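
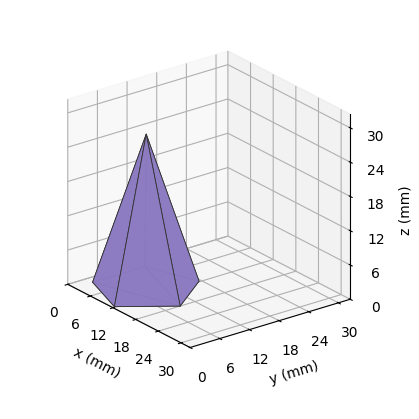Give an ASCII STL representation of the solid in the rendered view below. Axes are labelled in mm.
Reading the render: the shape is a regular 5-sided pyramid, base circumscribed radius ≈ 9 mm, apex at z ≈ 27 mm (dimensions read to the nearest mm from the axis ticks). For the STL, each face is triangulated and given an outward normal.

solid part
  facet normal 0.0000 0.0000 -1.0000
    outer loop
      vertex 1.719 14.290 0.000
      vertex 11.781 17.560 0.000
      vertex 18.000 9.000 0.000
    endloop
  endfacet
  facet normal 0.0000 0.0000 -1.0000
    outer loop
      vertex 1.719 3.710 0.000
      vertex 1.719 14.290 0.000
      vertex 18.000 9.000 0.000
    endloop
  endfacet
  facet normal 0.0000 0.0000 -1.0000
    outer loop
      vertex 11.781 0.440 0.000
      vertex 1.719 3.710 0.000
      vertex 18.000 9.000 0.000
    endloop
  endfacet
  facet normal 0.7811 0.5675 0.2604
    outer loop
      vertex 18.000 9.000 0.000
      vertex 11.781 17.560 0.000
      vertex 9.000 9.000 27.000
    endloop
  endfacet
  facet normal -0.2984 0.9182 0.2604
    outer loop
      vertex 11.781 17.560 0.000
      vertex 1.719 14.290 0.000
      vertex 9.000 9.000 27.000
    endloop
  endfacet
  facet normal -0.9655 0.0000 0.2604
    outer loop
      vertex 1.719 14.290 0.000
      vertex 1.719 3.710 0.000
      vertex 9.000 9.000 27.000
    endloop
  endfacet
  facet normal -0.2984 -0.9182 0.2604
    outer loop
      vertex 1.719 3.710 0.000
      vertex 11.781 0.440 0.000
      vertex 9.000 9.000 27.000
    endloop
  endfacet
  facet normal 0.7811 -0.5675 0.2604
    outer loop
      vertex 11.781 0.440 0.000
      vertex 18.000 9.000 0.000
      vertex 9.000 9.000 27.000
    endloop
  endfacet
endsolid part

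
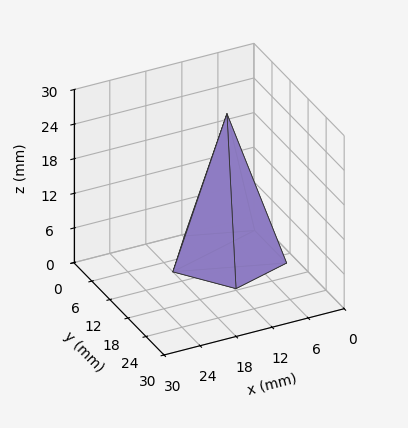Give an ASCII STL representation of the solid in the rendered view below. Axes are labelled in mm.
Reading the render: the shape is a regular 5-sided pyramid, base circumscribed radius ≈ 9 mm, apex at z ≈ 25 mm (dimensions read to the nearest mm from the axis ticks). For the STL, each face is triangulated and given an outward normal.

solid part
  facet normal 0.0000 0.0000 -1.0000
    outer loop
      vertex 1.719 14.290 0.000
      vertex 11.781 17.560 0.000
      vertex 18.000 9.000 0.000
    endloop
  endfacet
  facet normal 0.0000 0.0000 -1.0000
    outer loop
      vertex 1.719 3.710 0.000
      vertex 1.719 14.290 0.000
      vertex 18.000 9.000 0.000
    endloop
  endfacet
  facet normal 0.0000 0.0000 -1.0000
    outer loop
      vertex 11.781 0.440 0.000
      vertex 1.719 3.710 0.000
      vertex 18.000 9.000 0.000
    endloop
  endfacet
  facet normal 0.7768 0.5643 0.2796
    outer loop
      vertex 18.000 9.000 0.000
      vertex 11.781 17.560 0.000
      vertex 9.000 9.000 25.000
    endloop
  endfacet
  facet normal -0.2967 0.9131 0.2796
    outer loop
      vertex 11.781 17.560 0.000
      vertex 1.719 14.290 0.000
      vertex 9.000 9.000 25.000
    endloop
  endfacet
  facet normal -0.9601 0.0000 0.2796
    outer loop
      vertex 1.719 14.290 0.000
      vertex 1.719 3.710 0.000
      vertex 9.000 9.000 25.000
    endloop
  endfacet
  facet normal -0.2967 -0.9131 0.2796
    outer loop
      vertex 1.719 3.710 0.000
      vertex 11.781 0.440 0.000
      vertex 9.000 9.000 25.000
    endloop
  endfacet
  facet normal 0.7768 -0.5643 0.2796
    outer loop
      vertex 11.781 0.440 0.000
      vertex 18.000 9.000 0.000
      vertex 9.000 9.000 25.000
    endloop
  endfacet
endsolid part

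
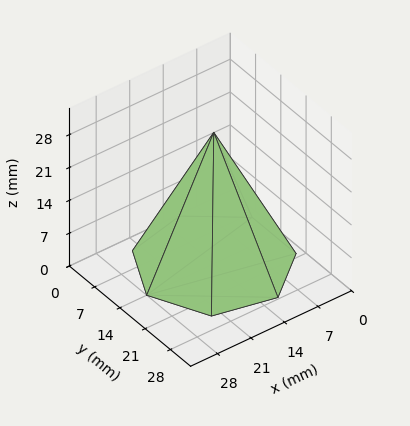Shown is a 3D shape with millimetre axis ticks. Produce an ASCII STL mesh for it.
Reading the render: the shape is a regular 7-sided pyramid, base circumscribed radius ≈ 14 mm, apex at z ≈ 28 mm (dimensions read to the nearest mm from the axis ticks). For the STL, each face is triangulated and given an outward normal.

solid part
  facet normal 0.0000 0.0000 -1.0000
    outer loop
      vertex 10.88 27.65 0.00
      vertex 22.73 24.95 0.00
      vertex 28.00 14.00 0.00
    endloop
  endfacet
  facet normal 0.0000 0.0000 -1.0000
    outer loop
      vertex 1.39 20.07 0.00
      vertex 10.88 27.65 0.00
      vertex 28.00 14.00 0.00
    endloop
  endfacet
  facet normal 0.0000 0.0000 -1.0000
    outer loop
      vertex 1.39 7.93 0.00
      vertex 1.39 20.07 0.00
      vertex 28.00 14.00 0.00
    endloop
  endfacet
  facet normal 0.0000 0.0000 -1.0000
    outer loop
      vertex 10.88 0.35 0.00
      vertex 1.39 7.93 0.00
      vertex 28.00 14.00 0.00
    endloop
  endfacet
  facet normal 0.0000 0.0000 -1.0000
    outer loop
      vertex 22.73 3.05 0.00
      vertex 10.88 0.35 0.00
      vertex 28.00 14.00 0.00
    endloop
  endfacet
  facet normal 0.8215 0.3954 0.4108
    outer loop
      vertex 28.00 14.00 0.00
      vertex 22.73 24.95 0.00
      vertex 14.00 14.00 28.00
    endloop
  endfacet
  facet normal 0.2025 0.8889 0.4108
    outer loop
      vertex 22.73 24.95 0.00
      vertex 10.88 27.65 0.00
      vertex 14.00 14.00 28.00
    endloop
  endfacet
  facet normal -0.5690 0.7124 0.4107
    outer loop
      vertex 10.88 27.65 0.00
      vertex 1.39 20.07 0.00
      vertex 14.00 14.00 28.00
    endloop
  endfacet
  facet normal -0.9118 0.0000 0.4106
    outer loop
      vertex 1.39 20.07 0.00
      vertex 1.39 7.93 0.00
      vertex 14.00 14.00 28.00
    endloop
  endfacet
  facet normal -0.5690 -0.7124 0.4107
    outer loop
      vertex 1.39 7.93 0.00
      vertex 10.88 0.35 0.00
      vertex 14.00 14.00 28.00
    endloop
  endfacet
  facet normal 0.2025 -0.8889 0.4108
    outer loop
      vertex 10.88 0.35 0.00
      vertex 22.73 3.05 0.00
      vertex 14.00 14.00 28.00
    endloop
  endfacet
  facet normal 0.8215 -0.3954 0.4108
    outer loop
      vertex 22.73 3.05 0.00
      vertex 28.00 14.00 0.00
      vertex 14.00 14.00 28.00
    endloop
  endfacet
endsolid part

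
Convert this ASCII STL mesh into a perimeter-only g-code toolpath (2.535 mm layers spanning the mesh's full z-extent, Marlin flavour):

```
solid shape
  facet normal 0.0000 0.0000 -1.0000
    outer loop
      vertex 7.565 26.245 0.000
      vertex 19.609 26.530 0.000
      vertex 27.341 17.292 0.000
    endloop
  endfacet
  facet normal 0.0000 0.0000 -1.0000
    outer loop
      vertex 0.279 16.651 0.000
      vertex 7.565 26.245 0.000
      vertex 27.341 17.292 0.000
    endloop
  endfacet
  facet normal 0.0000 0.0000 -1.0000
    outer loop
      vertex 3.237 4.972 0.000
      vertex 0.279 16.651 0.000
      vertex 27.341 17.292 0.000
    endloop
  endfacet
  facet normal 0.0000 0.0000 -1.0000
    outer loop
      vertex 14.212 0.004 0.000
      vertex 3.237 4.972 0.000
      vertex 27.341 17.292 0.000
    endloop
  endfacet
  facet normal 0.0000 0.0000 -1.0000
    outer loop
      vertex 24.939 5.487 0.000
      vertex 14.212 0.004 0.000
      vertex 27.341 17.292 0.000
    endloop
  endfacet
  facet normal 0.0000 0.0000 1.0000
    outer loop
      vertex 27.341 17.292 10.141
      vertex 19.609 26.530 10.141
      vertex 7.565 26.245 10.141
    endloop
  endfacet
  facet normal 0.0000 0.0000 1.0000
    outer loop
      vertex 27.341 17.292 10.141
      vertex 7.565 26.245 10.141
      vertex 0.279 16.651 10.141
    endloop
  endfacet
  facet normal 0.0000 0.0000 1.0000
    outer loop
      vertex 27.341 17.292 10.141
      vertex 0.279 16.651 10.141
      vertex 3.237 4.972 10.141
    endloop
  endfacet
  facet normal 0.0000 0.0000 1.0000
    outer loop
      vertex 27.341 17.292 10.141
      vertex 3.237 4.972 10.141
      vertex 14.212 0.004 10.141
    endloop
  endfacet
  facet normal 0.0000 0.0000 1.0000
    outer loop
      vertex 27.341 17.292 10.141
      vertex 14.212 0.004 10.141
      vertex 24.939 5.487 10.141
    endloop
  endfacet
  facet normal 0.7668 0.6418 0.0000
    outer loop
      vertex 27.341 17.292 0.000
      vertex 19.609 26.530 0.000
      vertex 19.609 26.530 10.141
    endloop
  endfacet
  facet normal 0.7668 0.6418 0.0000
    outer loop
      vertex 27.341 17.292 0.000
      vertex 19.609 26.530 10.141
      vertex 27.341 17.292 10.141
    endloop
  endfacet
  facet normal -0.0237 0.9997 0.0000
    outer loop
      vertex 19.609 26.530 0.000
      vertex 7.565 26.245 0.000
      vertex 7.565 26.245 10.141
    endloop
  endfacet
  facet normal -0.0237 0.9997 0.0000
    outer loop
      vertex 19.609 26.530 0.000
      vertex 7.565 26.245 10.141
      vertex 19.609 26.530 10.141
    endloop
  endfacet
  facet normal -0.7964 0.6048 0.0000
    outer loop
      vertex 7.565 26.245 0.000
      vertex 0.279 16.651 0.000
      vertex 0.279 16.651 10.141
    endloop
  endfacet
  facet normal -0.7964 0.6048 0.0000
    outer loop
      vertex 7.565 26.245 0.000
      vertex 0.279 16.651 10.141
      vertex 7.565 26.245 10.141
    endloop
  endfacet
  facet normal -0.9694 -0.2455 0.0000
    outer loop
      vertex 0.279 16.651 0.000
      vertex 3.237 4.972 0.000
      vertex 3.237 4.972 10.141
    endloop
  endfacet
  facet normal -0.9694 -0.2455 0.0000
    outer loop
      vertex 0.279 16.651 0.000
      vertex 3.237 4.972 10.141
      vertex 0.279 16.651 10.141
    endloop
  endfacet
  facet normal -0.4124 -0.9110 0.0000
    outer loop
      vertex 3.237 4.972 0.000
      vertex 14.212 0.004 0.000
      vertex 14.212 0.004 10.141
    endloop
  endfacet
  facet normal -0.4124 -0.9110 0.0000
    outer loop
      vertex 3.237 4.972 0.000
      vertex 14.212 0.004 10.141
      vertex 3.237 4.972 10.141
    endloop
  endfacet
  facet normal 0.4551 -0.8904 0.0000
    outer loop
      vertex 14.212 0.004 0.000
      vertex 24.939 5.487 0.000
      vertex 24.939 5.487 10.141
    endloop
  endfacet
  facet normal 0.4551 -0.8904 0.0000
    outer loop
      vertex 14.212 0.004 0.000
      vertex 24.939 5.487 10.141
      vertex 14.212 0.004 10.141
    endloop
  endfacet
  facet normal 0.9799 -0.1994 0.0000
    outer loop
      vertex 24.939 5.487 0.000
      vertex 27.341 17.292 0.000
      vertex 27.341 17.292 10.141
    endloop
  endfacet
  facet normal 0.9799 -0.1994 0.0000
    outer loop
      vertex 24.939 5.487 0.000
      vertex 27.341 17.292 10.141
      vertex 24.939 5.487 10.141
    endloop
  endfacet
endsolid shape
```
; perimeter-only toolpath
G21 ; units = mm
G90 ; absolute positioning
G28 ; home
; layer 1
G0 Z2.535
G0 X27.341 Y17.292
G1 X19.609 Y26.530
G1 X7.565 Y26.245
G1 X0.279 Y16.651
G1 X3.237 Y4.972
G1 X14.212 Y0.004
G1 X24.939 Y5.487
G1 X27.341 Y17.292
; layer 2
G0 Z5.071
G0 X27.341 Y17.292
G1 X19.609 Y26.530
G1 X7.565 Y26.245
G1 X0.279 Y16.651
G1 X3.237 Y4.972
G1 X14.212 Y0.004
G1 X24.939 Y5.487
G1 X27.341 Y17.292
; layer 3
G0 Z7.606
G0 X27.341 Y17.292
G1 X19.609 Y26.530
G1 X7.565 Y26.245
G1 X0.279 Y16.651
G1 X3.237 Y4.972
G1 X14.212 Y0.004
G1 X24.939 Y5.487
G1 X27.341 Y17.292
; layer 4
G0 Z10.141
G0 X27.341 Y17.292
G1 X19.609 Y26.530
G1 X7.565 Y26.245
G1 X0.279 Y16.651
G1 X3.237 Y4.972
G1 X14.212 Y0.004
G1 X24.939 Y5.487
G1 X27.341 Y17.292
M2 ; end

The solid is a regular 7-sided prism (a cylinder approximated with 7 flat sides), circumscribed radius ≈ 13.9 mm, height ≈ 10.1 mm. Slicing at Δz = 2.535 mm — 4 equal slices spanning the solid's height, so layer i sits at z = i·h/4 — gives 4 non-empty perimeters. Each is a 7-segment closed polygon; G0 lifts to the layer z and rapids to the start vertex, then G1 traces the edges.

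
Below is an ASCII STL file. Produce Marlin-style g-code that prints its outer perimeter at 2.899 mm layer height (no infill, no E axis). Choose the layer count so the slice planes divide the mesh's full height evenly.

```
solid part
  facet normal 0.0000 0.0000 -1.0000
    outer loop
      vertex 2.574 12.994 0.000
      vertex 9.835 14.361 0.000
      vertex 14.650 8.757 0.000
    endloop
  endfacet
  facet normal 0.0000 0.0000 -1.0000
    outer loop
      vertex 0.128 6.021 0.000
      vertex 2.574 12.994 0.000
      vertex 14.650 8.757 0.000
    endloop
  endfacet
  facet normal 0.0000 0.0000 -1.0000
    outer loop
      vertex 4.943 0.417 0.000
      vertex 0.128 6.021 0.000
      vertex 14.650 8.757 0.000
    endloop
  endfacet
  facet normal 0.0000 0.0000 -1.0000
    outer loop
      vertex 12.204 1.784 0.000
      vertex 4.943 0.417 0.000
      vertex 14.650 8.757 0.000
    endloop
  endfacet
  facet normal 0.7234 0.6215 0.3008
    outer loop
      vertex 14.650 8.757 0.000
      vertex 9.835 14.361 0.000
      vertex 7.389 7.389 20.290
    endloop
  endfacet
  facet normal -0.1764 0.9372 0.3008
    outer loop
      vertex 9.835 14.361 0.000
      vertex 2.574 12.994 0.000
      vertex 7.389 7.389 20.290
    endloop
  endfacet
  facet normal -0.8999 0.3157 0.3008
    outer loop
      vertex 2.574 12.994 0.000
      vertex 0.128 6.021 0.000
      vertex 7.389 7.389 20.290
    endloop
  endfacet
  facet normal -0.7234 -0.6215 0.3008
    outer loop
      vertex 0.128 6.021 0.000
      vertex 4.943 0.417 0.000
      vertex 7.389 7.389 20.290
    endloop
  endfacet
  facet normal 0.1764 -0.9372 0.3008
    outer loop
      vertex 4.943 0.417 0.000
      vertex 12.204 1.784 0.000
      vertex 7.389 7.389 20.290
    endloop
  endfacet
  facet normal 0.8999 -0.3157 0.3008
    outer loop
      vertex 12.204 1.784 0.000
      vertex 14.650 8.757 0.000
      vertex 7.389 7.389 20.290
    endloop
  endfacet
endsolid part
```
; perimeter-only toolpath
G21 ; units = mm
G90 ; absolute positioning
G28 ; home
; layer 1
G0 Z2.899
G0 X13.613 Y8.562
G1 X9.486 Y13.365
G1 X3.262 Y12.193
G1 X1.165 Y6.216
G1 X5.292 Y1.413
G1 X11.516 Y2.585
G1 X13.613 Y8.562
; layer 2
G0 Z5.797
G0 X12.575 Y8.366
G1 X9.136 Y12.369
G1 X3.950 Y11.393
G1 X2.203 Y6.412
G1 X5.642 Y2.409
G1 X10.828 Y3.385
G1 X12.575 Y8.366
; layer 3
G0 Z8.696
G0 X11.538 Y8.171
G1 X8.787 Y11.373
G1 X4.638 Y10.592
G1 X3.240 Y6.607
G1 X5.991 Y3.405
G1 X10.140 Y4.186
G1 X11.538 Y8.171
; layer 4
G0 Z11.594
G0 X10.501 Y7.975
G1 X8.437 Y10.377
G1 X5.325 Y9.791
G1 X4.277 Y6.803
G1 X6.341 Y4.401
G1 X9.453 Y4.987
G1 X10.501 Y7.975
; layer 5
G0 Z14.493
G0 X9.464 Y7.780
G1 X8.088 Y9.381
G1 X6.013 Y8.990
G1 X5.314 Y6.998
G1 X6.690 Y5.397
G1 X8.765 Y5.788
G1 X9.464 Y7.780
; layer 6
G0 Z17.391
G0 X8.426 Y7.584
G1 X7.738 Y8.385
G1 X6.701 Y8.190
G1 X6.352 Y7.194
G1 X7.040 Y6.393
G1 X8.077 Y6.588
G1 X8.426 Y7.584
M2 ; end

The solid is a regular 6-sided pyramid, base circumscribed radius ≈ 7.39 mm, apex at z ≈ 20.3 mm. Slicing at Δz = 2.899 mm — 7 equal slices spanning the solid's height, so layer i sits at z = i·h/7 — gives 6 non-empty perimeters. Each is a 6-segment closed polygon; G0 lifts to the layer z and rapids to the start vertex, then G1 traces the edges. The cross-section shrinks linearly with z (the slice at the apex is degenerate and omitted).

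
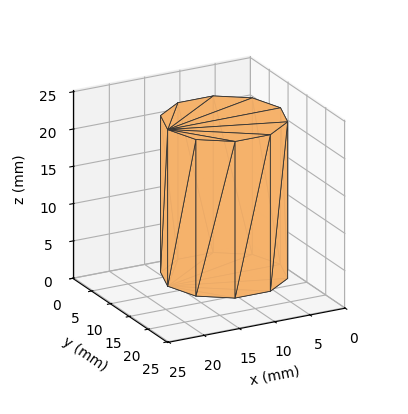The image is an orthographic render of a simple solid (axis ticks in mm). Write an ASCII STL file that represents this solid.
Reading the render: the shape is a regular 10-sided prism (a cylinder approximated with 10 flat sides), circumscribed radius ≈ 8 mm, height ≈ 21 mm (dimensions read to the nearest mm from the axis ticks). For the STL, each face is triangulated and given an outward normal.

solid part
  facet normal 0.0000 0.0000 -1.0000
    outer loop
      vertex 10.5 15.6 0.0
      vertex 14.5 12.7 0.0
      vertex 16.0 8.0 0.0
    endloop
  endfacet
  facet normal 0.0000 0.0000 -1.0000
    outer loop
      vertex 5.5 15.6 0.0
      vertex 10.5 15.6 0.0
      vertex 16.0 8.0 0.0
    endloop
  endfacet
  facet normal 0.0000 0.0000 -1.0000
    outer loop
      vertex 1.5 12.7 0.0
      vertex 5.5 15.6 0.0
      vertex 16.0 8.0 0.0
    endloop
  endfacet
  facet normal 0.0000 0.0000 -1.0000
    outer loop
      vertex 0.0 8.0 0.0
      vertex 1.5 12.7 0.0
      vertex 16.0 8.0 0.0
    endloop
  endfacet
  facet normal 0.0000 0.0000 -1.0000
    outer loop
      vertex 1.5 3.3 0.0
      vertex 0.0 8.0 0.0
      vertex 16.0 8.0 0.0
    endloop
  endfacet
  facet normal 0.0000 0.0000 -1.0000
    outer loop
      vertex 5.5 0.4 0.0
      vertex 1.5 3.3 0.0
      vertex 16.0 8.0 0.0
    endloop
  endfacet
  facet normal 0.0000 0.0000 -1.0000
    outer loop
      vertex 10.5 0.4 0.0
      vertex 5.5 0.4 0.0
      vertex 16.0 8.0 0.0
    endloop
  endfacet
  facet normal 0.0000 0.0000 -1.0000
    outer loop
      vertex 14.5 3.3 0.0
      vertex 10.5 0.4 0.0
      vertex 16.0 8.0 0.0
    endloop
  endfacet
  facet normal 0.0000 0.0000 1.0000
    outer loop
      vertex 16.0 8.0 21.0
      vertex 14.5 12.7 21.0
      vertex 10.5 15.6 21.0
    endloop
  endfacet
  facet normal 0.0000 0.0000 1.0000
    outer loop
      vertex 16.0 8.0 21.0
      vertex 10.5 15.6 21.0
      vertex 5.5 15.6 21.0
    endloop
  endfacet
  facet normal 0.0000 0.0000 1.0000
    outer loop
      vertex 16.0 8.0 21.0
      vertex 5.5 15.6 21.0
      vertex 1.5 12.7 21.0
    endloop
  endfacet
  facet normal 0.0000 0.0000 1.0000
    outer loop
      vertex 16.0 8.0 21.0
      vertex 1.5 12.7 21.0
      vertex 0.0 8.0 21.0
    endloop
  endfacet
  facet normal 0.0000 0.0000 1.0000
    outer loop
      vertex 16.0 8.0 21.0
      vertex 0.0 8.0 21.0
      vertex 1.5 3.3 21.0
    endloop
  endfacet
  facet normal 0.0000 0.0000 1.0000
    outer loop
      vertex 16.0 8.0 21.0
      vertex 1.5 3.3 21.0
      vertex 5.5 0.4 21.0
    endloop
  endfacet
  facet normal 0.0000 0.0000 1.0000
    outer loop
      vertex 16.0 8.0 21.0
      vertex 5.5 0.4 21.0
      vertex 10.5 0.4 21.0
    endloop
  endfacet
  facet normal 0.0000 0.0000 1.0000
    outer loop
      vertex 16.0 8.0 21.0
      vertex 10.5 0.4 21.0
      vertex 14.5 3.3 21.0
    endloop
  endfacet
  facet normal 0.9527 0.3040 0.0000
    outer loop
      vertex 16.0 8.0 0.0
      vertex 14.5 12.7 0.0
      vertex 14.5 12.7 21.0
    endloop
  endfacet
  facet normal 0.9527 0.3040 0.0000
    outer loop
      vertex 16.0 8.0 0.0
      vertex 14.5 12.7 21.0
      vertex 16.0 8.0 21.0
    endloop
  endfacet
  facet normal 0.5870 0.8096 0.0000
    outer loop
      vertex 14.5 12.7 0.0
      vertex 10.5 15.6 0.0
      vertex 10.5 15.6 21.0
    endloop
  endfacet
  facet normal 0.5870 0.8096 0.0000
    outer loop
      vertex 14.5 12.7 0.0
      vertex 10.5 15.6 21.0
      vertex 14.5 12.7 21.0
    endloop
  endfacet
  facet normal 0.0000 1.0000 0.0000
    outer loop
      vertex 10.5 15.6 0.0
      vertex 5.5 15.6 0.0
      vertex 5.5 15.6 21.0
    endloop
  endfacet
  facet normal 0.0000 1.0000 0.0000
    outer loop
      vertex 10.5 15.6 0.0
      vertex 5.5 15.6 21.0
      vertex 10.5 15.6 21.0
    endloop
  endfacet
  facet normal -0.5870 0.8096 0.0000
    outer loop
      vertex 5.5 15.6 0.0
      vertex 1.5 12.7 0.0
      vertex 1.5 12.7 21.0
    endloop
  endfacet
  facet normal -0.5870 0.8096 0.0000
    outer loop
      vertex 5.5 15.6 0.0
      vertex 1.5 12.7 21.0
      vertex 5.5 15.6 21.0
    endloop
  endfacet
  facet normal -0.9527 0.3040 0.0000
    outer loop
      vertex 1.5 12.7 0.0
      vertex 0.0 8.0 0.0
      vertex 0.0 8.0 21.0
    endloop
  endfacet
  facet normal -0.9527 0.3040 0.0000
    outer loop
      vertex 1.5 12.7 0.0
      vertex 0.0 8.0 21.0
      vertex 1.5 12.7 21.0
    endloop
  endfacet
  facet normal -0.9527 -0.3040 0.0000
    outer loop
      vertex 0.0 8.0 0.0
      vertex 1.5 3.3 0.0
      vertex 1.5 3.3 21.0
    endloop
  endfacet
  facet normal -0.9527 -0.3040 0.0000
    outer loop
      vertex 0.0 8.0 0.0
      vertex 1.5 3.3 21.0
      vertex 0.0 8.0 21.0
    endloop
  endfacet
  facet normal -0.5870 -0.8096 0.0000
    outer loop
      vertex 1.5 3.3 0.0
      vertex 5.5 0.4 0.0
      vertex 5.5 0.4 21.0
    endloop
  endfacet
  facet normal -0.5870 -0.8096 0.0000
    outer loop
      vertex 1.5 3.3 0.0
      vertex 5.5 0.4 21.0
      vertex 1.5 3.3 21.0
    endloop
  endfacet
  facet normal 0.0000 -1.0000 0.0000
    outer loop
      vertex 5.5 0.4 0.0
      vertex 10.5 0.4 0.0
      vertex 10.5 0.4 21.0
    endloop
  endfacet
  facet normal 0.0000 -1.0000 0.0000
    outer loop
      vertex 5.5 0.4 0.0
      vertex 10.5 0.4 21.0
      vertex 5.5 0.4 21.0
    endloop
  endfacet
  facet normal 0.5870 -0.8096 0.0000
    outer loop
      vertex 10.5 0.4 0.0
      vertex 14.5 3.3 0.0
      vertex 14.5 3.3 21.0
    endloop
  endfacet
  facet normal 0.5870 -0.8096 0.0000
    outer loop
      vertex 10.5 0.4 0.0
      vertex 14.5 3.3 21.0
      vertex 10.5 0.4 21.0
    endloop
  endfacet
  facet normal 0.9527 -0.3040 0.0000
    outer loop
      vertex 14.5 3.3 0.0
      vertex 16.0 8.0 0.0
      vertex 16.0 8.0 21.0
    endloop
  endfacet
  facet normal 0.9527 -0.3040 0.0000
    outer loop
      vertex 14.5 3.3 0.0
      vertex 16.0 8.0 21.0
      vertex 14.5 3.3 21.0
    endloop
  endfacet
endsolid part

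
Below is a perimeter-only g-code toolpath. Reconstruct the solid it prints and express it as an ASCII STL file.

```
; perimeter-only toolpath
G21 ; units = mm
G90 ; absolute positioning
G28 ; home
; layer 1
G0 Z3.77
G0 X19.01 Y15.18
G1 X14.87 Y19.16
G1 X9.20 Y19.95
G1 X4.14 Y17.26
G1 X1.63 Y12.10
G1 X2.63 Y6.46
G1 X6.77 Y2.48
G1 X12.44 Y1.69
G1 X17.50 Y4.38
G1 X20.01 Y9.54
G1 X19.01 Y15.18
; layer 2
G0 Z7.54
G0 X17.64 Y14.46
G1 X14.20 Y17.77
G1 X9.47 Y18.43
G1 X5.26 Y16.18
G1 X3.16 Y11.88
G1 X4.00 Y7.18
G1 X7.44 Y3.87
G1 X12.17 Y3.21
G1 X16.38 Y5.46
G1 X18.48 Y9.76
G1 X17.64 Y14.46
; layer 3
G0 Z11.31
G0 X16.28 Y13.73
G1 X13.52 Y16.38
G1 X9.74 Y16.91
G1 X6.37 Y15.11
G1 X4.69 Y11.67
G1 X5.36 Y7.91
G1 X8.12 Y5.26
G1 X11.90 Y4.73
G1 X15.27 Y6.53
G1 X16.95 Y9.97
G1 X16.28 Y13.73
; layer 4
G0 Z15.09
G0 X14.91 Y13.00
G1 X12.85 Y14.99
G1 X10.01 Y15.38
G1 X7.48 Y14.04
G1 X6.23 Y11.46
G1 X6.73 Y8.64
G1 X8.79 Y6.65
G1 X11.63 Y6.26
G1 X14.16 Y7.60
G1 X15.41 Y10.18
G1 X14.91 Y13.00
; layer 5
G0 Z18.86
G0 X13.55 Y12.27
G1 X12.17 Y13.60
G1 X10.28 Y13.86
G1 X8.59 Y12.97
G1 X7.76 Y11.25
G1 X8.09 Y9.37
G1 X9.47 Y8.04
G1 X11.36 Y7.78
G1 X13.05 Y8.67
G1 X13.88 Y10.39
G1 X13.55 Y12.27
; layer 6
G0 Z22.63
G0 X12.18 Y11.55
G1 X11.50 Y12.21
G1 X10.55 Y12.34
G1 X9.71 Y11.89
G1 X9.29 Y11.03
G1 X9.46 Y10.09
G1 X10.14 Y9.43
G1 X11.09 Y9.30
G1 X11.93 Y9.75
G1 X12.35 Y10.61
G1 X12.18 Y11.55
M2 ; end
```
solid part
  facet normal 0.0000 0.0000 -1.0000
    outer loop
      vertex 8.93 21.47 0.00
      vertex 15.55 20.55 0.00
      vertex 20.37 15.91 0.00
    endloop
  endfacet
  facet normal 0.0000 0.0000 -1.0000
    outer loop
      vertex 3.03 18.33 0.00
      vertex 8.93 21.47 0.00
      vertex 20.37 15.91 0.00
    endloop
  endfacet
  facet normal 0.0000 0.0000 -1.0000
    outer loop
      vertex 0.10 12.31 0.00
      vertex 3.03 18.33 0.00
      vertex 20.37 15.91 0.00
    endloop
  endfacet
  facet normal 0.0000 0.0000 -1.0000
    outer loop
      vertex 1.27 5.73 0.00
      vertex 0.10 12.31 0.00
      vertex 20.37 15.91 0.00
    endloop
  endfacet
  facet normal 0.0000 0.0000 -1.0000
    outer loop
      vertex 6.09 1.09 0.00
      vertex 1.27 5.73 0.00
      vertex 20.37 15.91 0.00
    endloop
  endfacet
  facet normal 0.0000 0.0000 -1.0000
    outer loop
      vertex 12.71 0.17 0.00
      vertex 6.09 1.09 0.00
      vertex 20.37 15.91 0.00
    endloop
  endfacet
  facet normal 0.0000 0.0000 -1.0000
    outer loop
      vertex 18.61 3.31 0.00
      vertex 12.71 0.17 0.00
      vertex 20.37 15.91 0.00
    endloop
  endfacet
  facet normal 0.0000 0.0000 -1.0000
    outer loop
      vertex 21.54 9.33 0.00
      vertex 18.61 3.31 0.00
      vertex 20.37 15.91 0.00
    endloop
  endfacet
  facet normal 0.6462 0.6712 0.3632
    outer loop
      vertex 20.37 15.91 0.00
      vertex 15.55 20.55 0.00
      vertex 10.82 10.82 26.40
    endloop
  endfacet
  facet normal 0.1283 0.9229 0.3631
    outer loop
      vertex 15.55 20.55 0.00
      vertex 8.93 21.47 0.00
      vertex 10.82 10.82 26.40
    endloop
  endfacet
  facet normal -0.4377 0.8225 0.3631
    outer loop
      vertex 8.93 21.47 0.00
      vertex 3.03 18.33 0.00
      vertex 10.82 10.82 26.40
    endloop
  endfacet
  facet normal -0.8378 0.4077 0.3632
    outer loop
      vertex 3.03 18.33 0.00
      vertex 0.10 12.31 0.00
      vertex 10.82 10.82 26.40
    endloop
  endfacet
  facet normal -0.9173 -0.1631 0.3633
    outer loop
      vertex 0.10 12.31 0.00
      vertex 1.27 5.73 0.00
      vertex 10.82 10.82 26.40
    endloop
  endfacet
  facet normal -0.6462 -0.6712 0.3632
    outer loop
      vertex 1.27 5.73 0.00
      vertex 6.09 1.09 0.00
      vertex 10.82 10.82 26.40
    endloop
  endfacet
  facet normal -0.1283 -0.9229 0.3631
    outer loop
      vertex 6.09 1.09 0.00
      vertex 12.71 0.17 0.00
      vertex 10.82 10.82 26.40
    endloop
  endfacet
  facet normal 0.4377 -0.8225 0.3631
    outer loop
      vertex 12.71 0.17 0.00
      vertex 18.61 3.31 0.00
      vertex 10.82 10.82 26.40
    endloop
  endfacet
  facet normal 0.8378 -0.4077 0.3632
    outer loop
      vertex 18.61 3.31 0.00
      vertex 21.54 9.33 0.00
      vertex 10.82 10.82 26.40
    endloop
  endfacet
  facet normal 0.9173 0.1631 0.3633
    outer loop
      vertex 21.54 9.33 0.00
      vertex 20.37 15.91 0.00
      vertex 10.82 10.82 26.40
    endloop
  endfacet
endsolid part

The G0 Z moves step by Δz≈3.77 mm. The G1 loops shrink linearly with z, so the solid tapers from its base footprint up to z≈26.4. Closing with a flat bottom cap and the tapered top and triangulating gives 18 facets — a regular 10-sided pyramid, base circumscribed radius ≈ 10.8 mm, apex at z ≈ 26.4 mm.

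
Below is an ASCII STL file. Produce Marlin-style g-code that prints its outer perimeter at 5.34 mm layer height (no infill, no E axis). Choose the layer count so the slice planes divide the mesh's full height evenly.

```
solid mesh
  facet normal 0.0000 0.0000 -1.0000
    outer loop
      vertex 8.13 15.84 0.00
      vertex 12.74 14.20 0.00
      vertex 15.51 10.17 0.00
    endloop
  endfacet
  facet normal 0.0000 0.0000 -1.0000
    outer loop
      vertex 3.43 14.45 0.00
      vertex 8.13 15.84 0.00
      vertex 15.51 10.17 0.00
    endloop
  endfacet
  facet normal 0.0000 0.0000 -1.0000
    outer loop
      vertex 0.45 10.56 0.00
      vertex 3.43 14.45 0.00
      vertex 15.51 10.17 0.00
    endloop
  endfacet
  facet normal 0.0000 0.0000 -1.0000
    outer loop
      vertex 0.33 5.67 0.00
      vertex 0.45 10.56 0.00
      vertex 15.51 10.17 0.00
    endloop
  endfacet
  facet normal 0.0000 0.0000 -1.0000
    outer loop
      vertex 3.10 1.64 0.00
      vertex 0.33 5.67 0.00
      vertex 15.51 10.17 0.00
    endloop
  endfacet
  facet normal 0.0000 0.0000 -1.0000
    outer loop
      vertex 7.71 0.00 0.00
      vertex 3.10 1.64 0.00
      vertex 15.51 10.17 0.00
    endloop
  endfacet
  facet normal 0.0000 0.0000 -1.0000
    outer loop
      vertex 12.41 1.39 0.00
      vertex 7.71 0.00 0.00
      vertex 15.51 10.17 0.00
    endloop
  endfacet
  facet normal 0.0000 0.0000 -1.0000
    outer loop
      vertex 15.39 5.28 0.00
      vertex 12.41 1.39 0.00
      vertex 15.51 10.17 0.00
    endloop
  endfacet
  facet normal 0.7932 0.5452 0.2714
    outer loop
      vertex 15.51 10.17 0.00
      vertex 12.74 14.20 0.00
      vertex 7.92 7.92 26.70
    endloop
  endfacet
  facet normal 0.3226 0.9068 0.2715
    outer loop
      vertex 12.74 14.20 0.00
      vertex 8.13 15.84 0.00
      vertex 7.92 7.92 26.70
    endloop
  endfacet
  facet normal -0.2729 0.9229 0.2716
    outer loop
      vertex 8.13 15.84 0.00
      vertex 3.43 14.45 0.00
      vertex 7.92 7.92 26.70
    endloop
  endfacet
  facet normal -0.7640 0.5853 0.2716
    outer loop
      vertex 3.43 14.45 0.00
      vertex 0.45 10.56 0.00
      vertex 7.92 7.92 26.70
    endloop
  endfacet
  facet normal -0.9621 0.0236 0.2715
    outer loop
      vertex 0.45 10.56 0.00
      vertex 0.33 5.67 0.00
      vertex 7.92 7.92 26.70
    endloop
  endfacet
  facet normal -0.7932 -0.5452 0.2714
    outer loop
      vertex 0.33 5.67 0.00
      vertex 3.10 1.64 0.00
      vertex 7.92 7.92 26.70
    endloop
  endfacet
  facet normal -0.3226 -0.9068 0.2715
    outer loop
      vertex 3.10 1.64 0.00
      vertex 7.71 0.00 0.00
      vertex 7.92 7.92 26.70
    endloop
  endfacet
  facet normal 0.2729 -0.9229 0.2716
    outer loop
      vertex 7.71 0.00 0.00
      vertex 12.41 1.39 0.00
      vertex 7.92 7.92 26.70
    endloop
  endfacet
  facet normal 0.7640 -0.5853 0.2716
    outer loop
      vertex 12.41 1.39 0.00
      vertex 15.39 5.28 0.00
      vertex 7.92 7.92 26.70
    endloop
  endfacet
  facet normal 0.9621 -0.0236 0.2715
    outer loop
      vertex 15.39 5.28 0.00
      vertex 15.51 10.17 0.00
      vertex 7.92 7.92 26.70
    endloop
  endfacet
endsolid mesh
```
; perimeter-only toolpath
G21 ; units = mm
G90 ; absolute positioning
G28 ; home
; layer 1
G0 Z5.34
G0 X13.99 Y9.72
G1 X11.78 Y12.94
G1 X8.09 Y14.26
G1 X4.33 Y13.14
G1 X1.94 Y10.03
G1 X1.85 Y6.12
G1 X4.06 Y2.90
G1 X7.75 Y1.58
G1 X11.51 Y2.70
G1 X13.90 Y5.81
G1 X13.99 Y9.72
; layer 2
G0 Z10.68
G0 X12.47 Y9.27
G1 X10.81 Y11.69
G1 X8.05 Y12.67
G1 X5.23 Y11.84
G1 X3.44 Y9.50
G1 X3.37 Y6.57
G1 X5.03 Y4.15
G1 X7.79 Y3.17
G1 X10.61 Y4.00
G1 X12.40 Y6.34
G1 X12.47 Y9.27
; layer 3
G0 Z16.02
G0 X10.96 Y8.82
G1 X9.85 Y10.43
G1 X8.00 Y11.09
G1 X6.12 Y10.53
G1 X4.93 Y8.98
G1 X4.88 Y7.02
G1 X5.99 Y5.41
G1 X7.84 Y4.75
G1 X9.72 Y5.31
G1 X10.91 Y6.86
G1 X10.96 Y8.82
; layer 4
G0 Z21.36
G0 X9.44 Y8.37
G1 X8.88 Y9.18
G1 X7.96 Y9.50
G1 X7.02 Y9.23
G1 X6.43 Y8.45
G1 X6.40 Y7.47
G1 X6.96 Y6.66
G1 X7.88 Y6.34
G1 X8.82 Y6.61
G1 X9.41 Y7.39
G1 X9.44 Y8.37
M2 ; end

The solid is a regular 10-sided pyramid, base circumscribed radius ≈ 7.92 mm, apex at z ≈ 26.7 mm. Slicing at Δz = 5.34 mm — 5 equal slices spanning the solid's height, so layer i sits at z = i·h/5 — gives 4 non-empty perimeters. Each is a 10-segment closed polygon; G0 lifts to the layer z and rapids to the start vertex, then G1 traces the edges. The cross-section shrinks linearly with z (the slice at the apex is degenerate and omitted).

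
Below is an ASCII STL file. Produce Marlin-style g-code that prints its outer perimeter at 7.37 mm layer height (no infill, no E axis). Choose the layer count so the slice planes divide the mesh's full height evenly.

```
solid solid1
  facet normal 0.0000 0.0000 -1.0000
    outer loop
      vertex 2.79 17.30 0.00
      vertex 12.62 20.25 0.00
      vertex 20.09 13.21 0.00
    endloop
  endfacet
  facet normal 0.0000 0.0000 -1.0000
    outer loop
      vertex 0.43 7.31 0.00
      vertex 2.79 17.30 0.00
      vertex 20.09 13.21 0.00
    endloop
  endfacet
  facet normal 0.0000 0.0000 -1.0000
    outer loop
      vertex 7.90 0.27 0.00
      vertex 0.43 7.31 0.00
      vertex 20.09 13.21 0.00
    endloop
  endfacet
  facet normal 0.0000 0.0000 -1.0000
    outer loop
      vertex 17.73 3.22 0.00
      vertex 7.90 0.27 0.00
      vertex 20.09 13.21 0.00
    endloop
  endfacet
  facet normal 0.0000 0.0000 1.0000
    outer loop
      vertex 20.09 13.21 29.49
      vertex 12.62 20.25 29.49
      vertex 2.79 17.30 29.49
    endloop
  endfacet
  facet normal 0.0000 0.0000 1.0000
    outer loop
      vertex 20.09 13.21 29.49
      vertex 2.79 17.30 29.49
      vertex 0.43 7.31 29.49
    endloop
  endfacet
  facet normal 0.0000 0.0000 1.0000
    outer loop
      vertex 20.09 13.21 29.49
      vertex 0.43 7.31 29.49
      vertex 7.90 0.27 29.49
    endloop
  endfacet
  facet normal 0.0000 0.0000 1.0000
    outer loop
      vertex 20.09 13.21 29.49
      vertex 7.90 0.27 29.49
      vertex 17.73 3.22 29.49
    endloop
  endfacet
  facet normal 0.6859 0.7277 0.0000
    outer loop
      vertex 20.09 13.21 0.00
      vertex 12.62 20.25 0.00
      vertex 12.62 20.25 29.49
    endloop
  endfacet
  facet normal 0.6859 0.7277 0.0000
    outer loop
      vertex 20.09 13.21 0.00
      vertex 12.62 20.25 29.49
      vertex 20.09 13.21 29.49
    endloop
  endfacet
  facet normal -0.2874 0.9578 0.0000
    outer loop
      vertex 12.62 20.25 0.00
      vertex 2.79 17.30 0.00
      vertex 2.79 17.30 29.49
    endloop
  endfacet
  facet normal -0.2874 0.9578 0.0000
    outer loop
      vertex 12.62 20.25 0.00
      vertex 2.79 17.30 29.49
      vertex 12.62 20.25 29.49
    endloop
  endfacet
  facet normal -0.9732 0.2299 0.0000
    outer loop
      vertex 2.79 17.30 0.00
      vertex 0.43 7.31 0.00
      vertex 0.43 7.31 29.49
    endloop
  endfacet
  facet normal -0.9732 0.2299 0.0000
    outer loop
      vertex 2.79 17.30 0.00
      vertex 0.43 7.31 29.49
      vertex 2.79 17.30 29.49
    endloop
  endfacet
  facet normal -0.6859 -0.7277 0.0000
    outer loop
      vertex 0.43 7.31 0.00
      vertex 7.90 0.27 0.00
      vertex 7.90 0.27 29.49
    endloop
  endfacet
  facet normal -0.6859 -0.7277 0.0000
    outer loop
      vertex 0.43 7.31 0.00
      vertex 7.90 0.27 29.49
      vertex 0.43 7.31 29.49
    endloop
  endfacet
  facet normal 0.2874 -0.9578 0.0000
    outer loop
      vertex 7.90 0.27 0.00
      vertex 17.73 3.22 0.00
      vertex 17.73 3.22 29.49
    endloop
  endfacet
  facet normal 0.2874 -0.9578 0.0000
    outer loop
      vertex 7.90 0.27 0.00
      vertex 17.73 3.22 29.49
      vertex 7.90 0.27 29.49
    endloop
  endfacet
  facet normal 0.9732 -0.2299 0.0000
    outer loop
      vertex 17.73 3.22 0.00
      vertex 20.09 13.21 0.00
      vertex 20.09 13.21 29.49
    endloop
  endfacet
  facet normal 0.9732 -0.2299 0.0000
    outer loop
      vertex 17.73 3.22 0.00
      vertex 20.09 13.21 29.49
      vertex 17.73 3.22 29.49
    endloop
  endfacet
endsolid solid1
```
; perimeter-only toolpath
G21 ; units = mm
G90 ; absolute positioning
G28 ; home
; layer 1
G0 Z7.37
G0 X20.09 Y13.21
G1 X12.62 Y20.25
G1 X2.79 Y17.30
G1 X0.43 Y7.31
G1 X7.90 Y0.27
G1 X17.73 Y3.22
G1 X20.09 Y13.21
; layer 2
G0 Z14.74
G0 X20.09 Y13.21
G1 X12.62 Y20.25
G1 X2.79 Y17.30
G1 X0.43 Y7.31
G1 X7.90 Y0.27
G1 X17.73 Y3.22
G1 X20.09 Y13.21
; layer 3
G0 Z22.12
G0 X20.09 Y13.21
G1 X12.62 Y20.25
G1 X2.79 Y17.30
G1 X0.43 Y7.31
G1 X7.90 Y0.27
G1 X17.73 Y3.22
G1 X20.09 Y13.21
; layer 4
G0 Z29.49
G0 X20.09 Y13.21
G1 X12.62 Y20.25
G1 X2.79 Y17.30
G1 X0.43 Y7.31
G1 X7.90 Y0.27
G1 X17.73 Y3.22
G1 X20.09 Y13.21
M2 ; end

The solid is a regular 6-sided prism (a cylinder approximated with 6 flat sides), circumscribed radius ≈ 10.3 mm, height ≈ 29.5 mm. Slicing at Δz = 7.37 mm — 4 equal slices spanning the solid's height, so layer i sits at z = i·h/4 — gives 4 non-empty perimeters. Each is a 6-segment closed polygon; G0 lifts to the layer z and rapids to the start vertex, then G1 traces the edges.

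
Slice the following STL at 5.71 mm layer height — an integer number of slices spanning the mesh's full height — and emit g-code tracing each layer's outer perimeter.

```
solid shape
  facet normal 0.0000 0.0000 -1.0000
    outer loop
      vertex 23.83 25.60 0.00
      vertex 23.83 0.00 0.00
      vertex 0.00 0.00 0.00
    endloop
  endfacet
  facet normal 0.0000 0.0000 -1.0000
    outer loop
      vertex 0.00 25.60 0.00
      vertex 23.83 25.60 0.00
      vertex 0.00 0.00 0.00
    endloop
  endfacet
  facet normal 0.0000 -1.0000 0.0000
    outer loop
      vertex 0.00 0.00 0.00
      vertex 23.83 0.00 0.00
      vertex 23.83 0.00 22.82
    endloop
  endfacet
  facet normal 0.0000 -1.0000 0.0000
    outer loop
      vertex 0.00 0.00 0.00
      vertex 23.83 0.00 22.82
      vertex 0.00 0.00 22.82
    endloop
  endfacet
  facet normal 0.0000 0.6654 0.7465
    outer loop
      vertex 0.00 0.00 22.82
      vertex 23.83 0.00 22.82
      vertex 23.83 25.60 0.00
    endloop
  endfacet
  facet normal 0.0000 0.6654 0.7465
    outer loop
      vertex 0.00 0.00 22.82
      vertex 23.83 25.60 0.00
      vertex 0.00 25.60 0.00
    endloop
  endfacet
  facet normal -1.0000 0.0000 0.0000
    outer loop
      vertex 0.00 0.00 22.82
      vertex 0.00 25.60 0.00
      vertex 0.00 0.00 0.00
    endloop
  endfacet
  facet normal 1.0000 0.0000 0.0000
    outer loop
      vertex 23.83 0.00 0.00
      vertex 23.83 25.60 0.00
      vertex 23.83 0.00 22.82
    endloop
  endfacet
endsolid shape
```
; perimeter-only toolpath
G21 ; units = mm
G90 ; absolute positioning
G28 ; home
; layer 1
G0 Z5.71
G0 X0.00 Y0.00
G1 X23.83 Y0.00
G1 X23.83 Y19.20
G1 X0.00 Y19.20
G1 X0.00 Y0.00
; layer 2
G0 Z11.41
G0 X0.00 Y0.00
G1 X23.83 Y0.00
G1 X23.83 Y12.80
G1 X0.00 Y12.80
G1 X0.00 Y0.00
; layer 3
G0 Z17.12
G0 X0.00 Y0.00
G1 X23.83 Y0.00
G1 X23.83 Y6.40
G1 X0.00 Y6.40
G1 X0.00 Y0.00
M2 ; end

The solid is a wedge (ramp): 23.8 × 25.6 mm base, rising to 22.8 mm along the y=0 edge and sloping linearly to z=0 at y=25.6. Slicing at Δz = 5.71 mm — 4 equal slices spanning the solid's height, so layer i sits at z = i·h/4 — gives 3 non-empty perimeters. Each is a 4-segment closed polygon; G0 lifts to the layer z and rapids to the start vertex, then G1 traces the edges. The cross-section shrinks linearly with z (the slice at the apex is degenerate and omitted).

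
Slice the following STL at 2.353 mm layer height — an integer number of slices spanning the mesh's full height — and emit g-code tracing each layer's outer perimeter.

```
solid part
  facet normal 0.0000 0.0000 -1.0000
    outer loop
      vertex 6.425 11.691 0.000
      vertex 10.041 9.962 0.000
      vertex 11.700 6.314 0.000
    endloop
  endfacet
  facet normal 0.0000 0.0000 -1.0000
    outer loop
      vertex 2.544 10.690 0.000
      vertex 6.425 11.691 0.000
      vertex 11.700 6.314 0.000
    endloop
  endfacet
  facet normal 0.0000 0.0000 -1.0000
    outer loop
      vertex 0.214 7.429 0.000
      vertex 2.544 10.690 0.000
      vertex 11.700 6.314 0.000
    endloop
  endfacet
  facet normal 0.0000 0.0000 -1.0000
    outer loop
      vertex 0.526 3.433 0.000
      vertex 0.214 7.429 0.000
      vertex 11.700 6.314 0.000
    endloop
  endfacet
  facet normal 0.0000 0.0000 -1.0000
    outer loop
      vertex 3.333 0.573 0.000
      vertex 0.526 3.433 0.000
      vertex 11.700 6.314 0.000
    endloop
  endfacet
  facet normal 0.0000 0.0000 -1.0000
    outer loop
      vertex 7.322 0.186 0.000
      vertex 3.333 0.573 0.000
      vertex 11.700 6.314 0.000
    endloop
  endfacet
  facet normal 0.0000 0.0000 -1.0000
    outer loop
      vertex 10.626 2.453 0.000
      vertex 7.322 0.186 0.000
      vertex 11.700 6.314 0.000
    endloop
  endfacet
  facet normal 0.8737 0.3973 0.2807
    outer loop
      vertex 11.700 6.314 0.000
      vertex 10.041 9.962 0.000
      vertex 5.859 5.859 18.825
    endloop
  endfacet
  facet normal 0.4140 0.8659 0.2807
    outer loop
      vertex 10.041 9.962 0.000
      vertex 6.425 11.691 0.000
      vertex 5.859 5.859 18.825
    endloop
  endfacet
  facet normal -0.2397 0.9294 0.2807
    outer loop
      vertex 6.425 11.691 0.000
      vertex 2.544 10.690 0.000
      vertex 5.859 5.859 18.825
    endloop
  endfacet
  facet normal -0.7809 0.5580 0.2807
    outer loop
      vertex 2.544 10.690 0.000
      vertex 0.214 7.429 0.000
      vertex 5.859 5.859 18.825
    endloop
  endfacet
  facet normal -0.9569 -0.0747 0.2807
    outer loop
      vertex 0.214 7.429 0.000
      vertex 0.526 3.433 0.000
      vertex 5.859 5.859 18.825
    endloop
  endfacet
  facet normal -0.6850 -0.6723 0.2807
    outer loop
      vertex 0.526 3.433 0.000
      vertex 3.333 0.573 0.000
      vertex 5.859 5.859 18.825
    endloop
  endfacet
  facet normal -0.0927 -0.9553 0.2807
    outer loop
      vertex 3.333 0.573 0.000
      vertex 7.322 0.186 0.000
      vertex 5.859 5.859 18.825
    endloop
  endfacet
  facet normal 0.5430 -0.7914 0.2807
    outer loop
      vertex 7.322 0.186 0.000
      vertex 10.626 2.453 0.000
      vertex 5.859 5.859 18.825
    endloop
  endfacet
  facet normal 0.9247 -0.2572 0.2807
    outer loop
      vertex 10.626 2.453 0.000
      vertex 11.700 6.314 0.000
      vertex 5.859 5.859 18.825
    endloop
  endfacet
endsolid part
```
; perimeter-only toolpath
G21 ; units = mm
G90 ; absolute positioning
G28 ; home
; layer 1
G0 Z2.353
G0 X10.970 Y6.257
G1 X9.518 Y9.449
G1 X6.354 Y10.962
G1 X2.958 Y10.086
G1 X0.920 Y7.233
G1 X1.193 Y3.736
G1 X3.649 Y1.234
G1 X7.139 Y0.895
G1 X10.030 Y2.879
G1 X10.970 Y6.257
; layer 2
G0 Z4.706
G0 X10.240 Y6.200
G1 X8.995 Y8.936
G1 X6.284 Y10.233
G1 X3.373 Y9.482
G1 X1.625 Y7.037
G1 X1.859 Y4.040
G1 X3.965 Y1.894
G1 X6.956 Y1.604
G1 X9.434 Y3.304
G1 X10.240 Y6.200
; layer 3
G0 Z7.059
G0 X9.510 Y6.143
G1 X8.473 Y8.423
G1 X6.213 Y9.504
G1 X3.787 Y8.878
G1 X2.331 Y6.840
G1 X2.526 Y4.343
G1 X4.280 Y2.555
G1 X6.773 Y2.313
G1 X8.838 Y3.730
G1 X9.510 Y6.143
; layer 4
G0 Z9.412
G0 X8.779 Y6.087
G1 X7.950 Y7.910
G1 X6.142 Y8.775
G1 X4.202 Y8.274
G1 X3.037 Y6.644
G1 X3.192 Y4.646
G1 X4.596 Y3.216
G1 X6.591 Y3.022
G1 X8.242 Y4.156
G1 X8.779 Y6.087
; layer 5
G0 Z11.766
G0 X8.049 Y6.030
G1 X7.427 Y7.398
G1 X6.071 Y8.046
G1 X4.616 Y7.671
G1 X3.742 Y6.448
G1 X3.859 Y4.949
G1 X4.912 Y3.877
G1 X6.408 Y3.732
G1 X7.647 Y4.582
G1 X8.049 Y6.030
; layer 6
G0 Z14.119
G0 X7.319 Y5.973
G1 X6.904 Y6.885
G1 X6.000 Y7.317
G1 X5.030 Y7.067
G1 X4.448 Y6.252
G1 X4.526 Y5.252
G1 X5.227 Y4.537
G1 X6.225 Y4.441
G1 X7.051 Y5.007
G1 X7.319 Y5.973
; layer 7
G0 Z16.472
G0 X6.589 Y5.916
G1 X6.382 Y6.372
G1 X5.930 Y6.588
G1 X5.445 Y6.463
G1 X5.153 Y6.055
G1 X5.192 Y5.556
G1 X5.543 Y5.198
G1 X6.042 Y5.150
G1 X6.455 Y5.433
G1 X6.589 Y5.916
M2 ; end

The solid is a regular 9-sided pyramid, base circumscribed radius ≈ 5.86 mm, apex at z ≈ 18.8 mm. Slicing at Δz = 2.353 mm — 8 equal slices spanning the solid's height, so layer i sits at z = i·h/8 — gives 7 non-empty perimeters. Each is a 9-segment closed polygon; G0 lifts to the layer z and rapids to the start vertex, then G1 traces the edges. The cross-section shrinks linearly with z (the slice at the apex is degenerate and omitted).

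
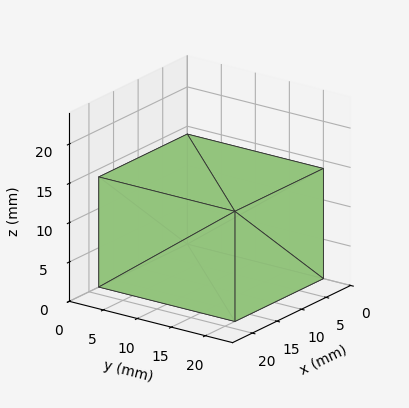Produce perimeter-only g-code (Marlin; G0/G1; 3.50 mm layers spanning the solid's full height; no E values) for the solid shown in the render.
Reading the render: the shape is a rectangular box, roughly 18 × 20 mm footprint and 14 mm tall (dimensions read to the nearest mm from the axis ticks). For the g-code, the solid's height is divided into equal slices at the stated Δz and each level perimeter traced with G1 moves after a G0 lift.

; perimeter-only toolpath
G21 ; units = mm
G90 ; absolute positioning
G28 ; home
; layer 1
G0 Z3.50
G0 X0.00 Y0.00
G1 X18.00 Y0.00
G1 X18.00 Y20.00
G1 X0.00 Y20.00
G1 X0.00 Y0.00
; layer 2
G0 Z7.00
G0 X0.00 Y0.00
G1 X18.00 Y0.00
G1 X18.00 Y20.00
G1 X0.00 Y20.00
G1 X0.00 Y0.00
; layer 3
G0 Z10.50
G0 X0.00 Y0.00
G1 X18.00 Y0.00
G1 X18.00 Y20.00
G1 X0.00 Y20.00
G1 X0.00 Y0.00
; layer 4
G0 Z14.00
G0 X0.00 Y0.00
G1 X18.00 Y0.00
G1 X18.00 Y20.00
G1 X0.00 Y20.00
G1 X0.00 Y0.00
M2 ; end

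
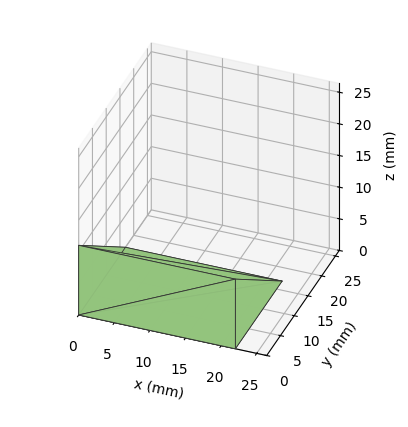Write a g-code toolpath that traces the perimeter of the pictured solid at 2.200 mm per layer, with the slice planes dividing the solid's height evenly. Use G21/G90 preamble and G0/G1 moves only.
Reading the render: the shape is a wedge (ramp): 22 × 17 mm base, rising to 11 mm along the y=0 edge and sloping linearly to z=0 at y=17 (dimensions read to the nearest mm from the axis ticks). For the g-code, the solid's height is divided into equal slices at the stated Δz and each level perimeter traced with G1 moves after a G0 lift.

; perimeter-only toolpath
G21 ; units = mm
G90 ; absolute positioning
G28 ; home
; layer 1
G0 Z2.200
G0 X0.000 Y0.000
G1 X22.000 Y0.000
G1 X22.000 Y13.600
G1 X0.000 Y13.600
G1 X0.000 Y0.000
; layer 2
G0 Z4.400
G0 X0.000 Y0.000
G1 X22.000 Y0.000
G1 X22.000 Y10.200
G1 X0.000 Y10.200
G1 X0.000 Y0.000
; layer 3
G0 Z6.600
G0 X0.000 Y0.000
G1 X22.000 Y0.000
G1 X22.000 Y6.800
G1 X0.000 Y6.800
G1 X0.000 Y0.000
; layer 4
G0 Z8.800
G0 X0.000 Y0.000
G1 X22.000 Y0.000
G1 X22.000 Y3.400
G1 X0.000 Y3.400
G1 X0.000 Y0.000
M2 ; end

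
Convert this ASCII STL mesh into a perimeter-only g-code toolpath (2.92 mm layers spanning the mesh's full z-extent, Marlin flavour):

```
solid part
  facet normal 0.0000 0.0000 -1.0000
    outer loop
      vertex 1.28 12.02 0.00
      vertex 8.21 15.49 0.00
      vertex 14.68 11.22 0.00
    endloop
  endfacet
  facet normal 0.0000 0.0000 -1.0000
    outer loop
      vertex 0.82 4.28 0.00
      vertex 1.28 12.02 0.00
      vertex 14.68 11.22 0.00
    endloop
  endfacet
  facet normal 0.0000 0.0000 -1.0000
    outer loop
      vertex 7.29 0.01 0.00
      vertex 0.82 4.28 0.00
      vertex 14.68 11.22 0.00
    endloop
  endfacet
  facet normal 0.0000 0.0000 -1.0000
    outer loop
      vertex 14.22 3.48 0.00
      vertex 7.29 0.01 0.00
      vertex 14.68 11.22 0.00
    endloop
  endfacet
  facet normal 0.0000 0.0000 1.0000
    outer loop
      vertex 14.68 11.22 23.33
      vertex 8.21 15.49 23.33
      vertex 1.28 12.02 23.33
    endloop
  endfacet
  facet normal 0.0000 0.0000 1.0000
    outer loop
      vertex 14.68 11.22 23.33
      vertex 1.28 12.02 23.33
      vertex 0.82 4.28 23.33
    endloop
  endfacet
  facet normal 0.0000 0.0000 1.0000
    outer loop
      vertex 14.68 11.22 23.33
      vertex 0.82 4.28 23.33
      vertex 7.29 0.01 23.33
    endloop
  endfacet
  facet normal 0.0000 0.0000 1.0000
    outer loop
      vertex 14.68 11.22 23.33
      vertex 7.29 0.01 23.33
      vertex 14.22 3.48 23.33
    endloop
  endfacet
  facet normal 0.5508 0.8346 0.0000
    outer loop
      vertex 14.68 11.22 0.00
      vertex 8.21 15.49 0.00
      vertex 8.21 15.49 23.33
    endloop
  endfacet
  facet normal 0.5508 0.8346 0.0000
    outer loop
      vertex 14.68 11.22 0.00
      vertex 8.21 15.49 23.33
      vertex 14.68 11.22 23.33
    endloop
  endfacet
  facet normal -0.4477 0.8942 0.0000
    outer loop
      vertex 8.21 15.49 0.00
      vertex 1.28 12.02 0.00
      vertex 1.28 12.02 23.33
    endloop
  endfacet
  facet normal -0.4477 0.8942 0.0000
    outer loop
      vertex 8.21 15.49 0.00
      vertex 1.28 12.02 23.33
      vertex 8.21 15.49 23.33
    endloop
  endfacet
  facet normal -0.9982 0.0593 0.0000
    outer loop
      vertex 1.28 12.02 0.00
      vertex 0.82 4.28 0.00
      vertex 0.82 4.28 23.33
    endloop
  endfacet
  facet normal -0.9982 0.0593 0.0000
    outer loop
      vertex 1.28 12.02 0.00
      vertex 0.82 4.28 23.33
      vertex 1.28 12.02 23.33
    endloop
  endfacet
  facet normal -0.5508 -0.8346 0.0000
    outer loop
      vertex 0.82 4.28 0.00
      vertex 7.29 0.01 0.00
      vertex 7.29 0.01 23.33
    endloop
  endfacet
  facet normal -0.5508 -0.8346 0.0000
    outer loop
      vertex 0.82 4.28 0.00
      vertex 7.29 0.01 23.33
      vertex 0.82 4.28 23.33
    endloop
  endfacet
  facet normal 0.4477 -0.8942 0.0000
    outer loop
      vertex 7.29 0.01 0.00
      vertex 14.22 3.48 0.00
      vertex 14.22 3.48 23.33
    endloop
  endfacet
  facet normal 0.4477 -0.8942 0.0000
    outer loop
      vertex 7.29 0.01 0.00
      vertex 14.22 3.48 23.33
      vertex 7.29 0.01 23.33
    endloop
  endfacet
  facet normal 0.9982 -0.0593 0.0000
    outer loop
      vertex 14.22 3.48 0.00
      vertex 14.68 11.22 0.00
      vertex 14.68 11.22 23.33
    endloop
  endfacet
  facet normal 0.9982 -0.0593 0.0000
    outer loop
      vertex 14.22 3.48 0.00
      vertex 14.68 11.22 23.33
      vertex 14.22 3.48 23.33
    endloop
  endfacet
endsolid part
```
; perimeter-only toolpath
G21 ; units = mm
G90 ; absolute positioning
G28 ; home
; layer 1
G0 Z2.92
G0 X14.68 Y11.22
G1 X8.21 Y15.49
G1 X1.28 Y12.02
G1 X0.82 Y4.28
G1 X7.29 Y0.01
G1 X14.22 Y3.48
G1 X14.68 Y11.22
; layer 2
G0 Z5.83
G0 X14.68 Y11.22
G1 X8.21 Y15.49
G1 X1.28 Y12.02
G1 X0.82 Y4.28
G1 X7.29 Y0.01
G1 X14.22 Y3.48
G1 X14.68 Y11.22
; layer 3
G0 Z8.75
G0 X14.68 Y11.22
G1 X8.21 Y15.49
G1 X1.28 Y12.02
G1 X0.82 Y4.28
G1 X7.29 Y0.01
G1 X14.22 Y3.48
G1 X14.68 Y11.22
; layer 4
G0 Z11.66
G0 X14.68 Y11.22
G1 X8.21 Y15.49
G1 X1.28 Y12.02
G1 X0.82 Y4.28
G1 X7.29 Y0.01
G1 X14.22 Y3.48
G1 X14.68 Y11.22
; layer 5
G0 Z14.58
G0 X14.68 Y11.22
G1 X8.21 Y15.49
G1 X1.28 Y12.02
G1 X0.82 Y4.28
G1 X7.29 Y0.01
G1 X14.22 Y3.48
G1 X14.68 Y11.22
; layer 6
G0 Z17.50
G0 X14.68 Y11.22
G1 X8.21 Y15.49
G1 X1.28 Y12.02
G1 X0.82 Y4.28
G1 X7.29 Y0.01
G1 X14.22 Y3.48
G1 X14.68 Y11.22
; layer 7
G0 Z20.41
G0 X14.68 Y11.22
G1 X8.21 Y15.49
G1 X1.28 Y12.02
G1 X0.82 Y4.28
G1 X7.29 Y0.01
G1 X14.22 Y3.48
G1 X14.68 Y11.22
; layer 8
G0 Z23.33
G0 X14.68 Y11.22
G1 X8.21 Y15.49
G1 X1.28 Y12.02
G1 X0.82 Y4.28
G1 X7.29 Y0.01
G1 X14.22 Y3.48
G1 X14.68 Y11.22
M2 ; end

The solid is a regular 6-sided prism (a cylinder approximated with 6 flat sides), circumscribed radius ≈ 7.75 mm, height ≈ 23.3 mm. Slicing at Δz = 2.92 mm — 8 equal slices spanning the solid's height, so layer i sits at z = i·h/8 — gives 8 non-empty perimeters. Each is a 6-segment closed polygon; G0 lifts to the layer z and rapids to the start vertex, then G1 traces the edges.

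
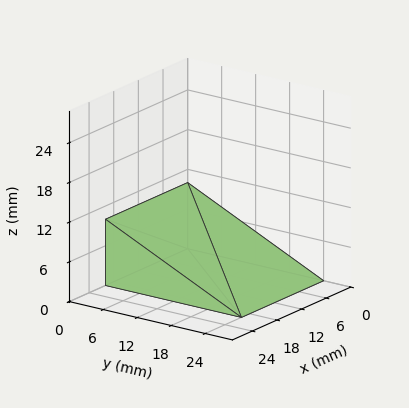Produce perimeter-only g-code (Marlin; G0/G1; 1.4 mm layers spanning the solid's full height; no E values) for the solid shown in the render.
Reading the render: the shape is a wedge (ramp): 20 × 24 mm base, rising to 10 mm along the y=0 edge and sloping linearly to z=0 at y=24 (dimensions read to the nearest mm from the axis ticks). For the g-code, the solid's height is divided into equal slices at the stated Δz and each level perimeter traced with G1 moves after a G0 lift.

; perimeter-only toolpath
G21 ; units = mm
G90 ; absolute positioning
G28 ; home
; layer 1
G0 Z1.4
G0 X0.0 Y0.0
G1 X20.0 Y0.0
G1 X20.0 Y20.6
G1 X0.0 Y20.6
G1 X0.0 Y0.0
; layer 2
G0 Z2.9
G0 X0.0 Y0.0
G1 X20.0 Y0.0
G1 X20.0 Y17.1
G1 X0.0 Y17.1
G1 X0.0 Y0.0
; layer 3
G0 Z4.3
G0 X0.0 Y0.0
G1 X20.0 Y0.0
G1 X20.0 Y13.7
G1 X0.0 Y13.7
G1 X0.0 Y0.0
; layer 4
G0 Z5.7
G0 X0.0 Y0.0
G1 X20.0 Y0.0
G1 X20.0 Y10.3
G1 X0.0 Y10.3
G1 X0.0 Y0.0
; layer 5
G0 Z7.1
G0 X0.0 Y0.0
G1 X20.0 Y0.0
G1 X20.0 Y6.9
G1 X0.0 Y6.9
G1 X0.0 Y0.0
; layer 6
G0 Z8.6
G0 X0.0 Y0.0
G1 X20.0 Y0.0
G1 X20.0 Y3.4
G1 X0.0 Y3.4
G1 X0.0 Y0.0
M2 ; end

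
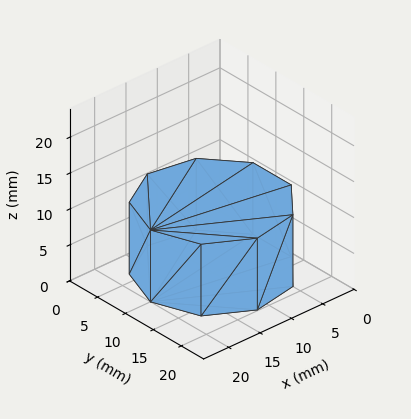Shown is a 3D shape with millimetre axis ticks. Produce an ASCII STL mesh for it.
Reading the render: the shape is a regular 9-sided prism (a cylinder approximated with 9 flat sides), circumscribed radius ≈ 10 mm, height ≈ 10 mm (dimensions read to the nearest mm from the axis ticks). For the STL, each face is triangulated and given an outward normal.

solid part
  facet normal 0.0000 0.0000 -1.0000
    outer loop
      vertex 11.74 19.85 0.00
      vertex 17.66 16.43 0.00
      vertex 20.00 10.00 0.00
    endloop
  endfacet
  facet normal 0.0000 0.0000 -1.0000
    outer loop
      vertex 5.00 18.66 0.00
      vertex 11.74 19.85 0.00
      vertex 20.00 10.00 0.00
    endloop
  endfacet
  facet normal 0.0000 0.0000 -1.0000
    outer loop
      vertex 0.60 13.42 0.00
      vertex 5.00 18.66 0.00
      vertex 20.00 10.00 0.00
    endloop
  endfacet
  facet normal 0.0000 0.0000 -1.0000
    outer loop
      vertex 0.60 6.58 0.00
      vertex 0.60 13.42 0.00
      vertex 20.00 10.00 0.00
    endloop
  endfacet
  facet normal 0.0000 0.0000 -1.0000
    outer loop
      vertex 5.00 1.34 0.00
      vertex 0.60 6.58 0.00
      vertex 20.00 10.00 0.00
    endloop
  endfacet
  facet normal 0.0000 0.0000 -1.0000
    outer loop
      vertex 11.74 0.15 0.00
      vertex 5.00 1.34 0.00
      vertex 20.00 10.00 0.00
    endloop
  endfacet
  facet normal 0.0000 0.0000 -1.0000
    outer loop
      vertex 17.66 3.57 0.00
      vertex 11.74 0.15 0.00
      vertex 20.00 10.00 0.00
    endloop
  endfacet
  facet normal 0.0000 0.0000 1.0000
    outer loop
      vertex 20.00 10.00 10.00
      vertex 17.66 16.43 10.00
      vertex 11.74 19.85 10.00
    endloop
  endfacet
  facet normal 0.0000 0.0000 1.0000
    outer loop
      vertex 20.00 10.00 10.00
      vertex 11.74 19.85 10.00
      vertex 5.00 18.66 10.00
    endloop
  endfacet
  facet normal 0.0000 0.0000 1.0000
    outer loop
      vertex 20.00 10.00 10.00
      vertex 5.00 18.66 10.00
      vertex 0.60 13.42 10.00
    endloop
  endfacet
  facet normal 0.0000 0.0000 1.0000
    outer loop
      vertex 20.00 10.00 10.00
      vertex 0.60 13.42 10.00
      vertex 0.60 6.58 10.00
    endloop
  endfacet
  facet normal 0.0000 0.0000 1.0000
    outer loop
      vertex 20.00 10.00 10.00
      vertex 0.60 6.58 10.00
      vertex 5.00 1.34 10.00
    endloop
  endfacet
  facet normal 0.0000 0.0000 1.0000
    outer loop
      vertex 20.00 10.00 10.00
      vertex 5.00 1.34 10.00
      vertex 11.74 0.15 10.00
    endloop
  endfacet
  facet normal 0.0000 0.0000 1.0000
    outer loop
      vertex 20.00 10.00 10.00
      vertex 11.74 0.15 10.00
      vertex 17.66 3.57 10.00
    endloop
  endfacet
  facet normal 0.9397 0.3420 0.0000
    outer loop
      vertex 20.00 10.00 0.00
      vertex 17.66 16.43 0.00
      vertex 17.66 16.43 10.00
    endloop
  endfacet
  facet normal 0.9397 0.3420 0.0000
    outer loop
      vertex 20.00 10.00 0.00
      vertex 17.66 16.43 10.00
      vertex 20.00 10.00 10.00
    endloop
  endfacet
  facet normal 0.5002 0.8659 0.0000
    outer loop
      vertex 17.66 16.43 0.00
      vertex 11.74 19.85 0.00
      vertex 11.74 19.85 10.00
    endloop
  endfacet
  facet normal 0.5002 0.8659 0.0000
    outer loop
      vertex 17.66 16.43 0.00
      vertex 11.74 19.85 10.00
      vertex 17.66 16.43 10.00
    endloop
  endfacet
  facet normal -0.1739 0.9848 0.0000
    outer loop
      vertex 11.74 19.85 0.00
      vertex 5.00 18.66 0.00
      vertex 5.00 18.66 10.00
    endloop
  endfacet
  facet normal -0.1739 0.9848 0.0000
    outer loop
      vertex 11.74 19.85 0.00
      vertex 5.00 18.66 10.00
      vertex 11.74 19.85 10.00
    endloop
  endfacet
  facet normal -0.7658 0.6431 0.0000
    outer loop
      vertex 5.00 18.66 0.00
      vertex 0.60 13.42 0.00
      vertex 0.60 13.42 10.00
    endloop
  endfacet
  facet normal -0.7658 0.6431 0.0000
    outer loop
      vertex 5.00 18.66 0.00
      vertex 0.60 13.42 10.00
      vertex 5.00 18.66 10.00
    endloop
  endfacet
  facet normal -1.0000 0.0000 0.0000
    outer loop
      vertex 0.60 13.42 0.00
      vertex 0.60 6.58 0.00
      vertex 0.60 6.58 10.00
    endloop
  endfacet
  facet normal -1.0000 0.0000 0.0000
    outer loop
      vertex 0.60 13.42 0.00
      vertex 0.60 6.58 10.00
      vertex 0.60 13.42 10.00
    endloop
  endfacet
  facet normal -0.7658 -0.6431 0.0000
    outer loop
      vertex 0.60 6.58 0.00
      vertex 5.00 1.34 0.00
      vertex 5.00 1.34 10.00
    endloop
  endfacet
  facet normal -0.7658 -0.6431 0.0000
    outer loop
      vertex 0.60 6.58 0.00
      vertex 5.00 1.34 10.00
      vertex 0.60 6.58 10.00
    endloop
  endfacet
  facet normal -0.1739 -0.9848 0.0000
    outer loop
      vertex 5.00 1.34 0.00
      vertex 11.74 0.15 0.00
      vertex 11.74 0.15 10.00
    endloop
  endfacet
  facet normal -0.1739 -0.9848 0.0000
    outer loop
      vertex 5.00 1.34 0.00
      vertex 11.74 0.15 10.00
      vertex 5.00 1.34 10.00
    endloop
  endfacet
  facet normal 0.5002 -0.8659 0.0000
    outer loop
      vertex 11.74 0.15 0.00
      vertex 17.66 3.57 0.00
      vertex 17.66 3.57 10.00
    endloop
  endfacet
  facet normal 0.5002 -0.8659 0.0000
    outer loop
      vertex 11.74 0.15 0.00
      vertex 17.66 3.57 10.00
      vertex 11.74 0.15 10.00
    endloop
  endfacet
  facet normal 0.9397 -0.3420 0.0000
    outer loop
      vertex 17.66 3.57 0.00
      vertex 20.00 10.00 0.00
      vertex 20.00 10.00 10.00
    endloop
  endfacet
  facet normal 0.9397 -0.3420 0.0000
    outer loop
      vertex 17.66 3.57 0.00
      vertex 20.00 10.00 10.00
      vertex 17.66 3.57 10.00
    endloop
  endfacet
endsolid part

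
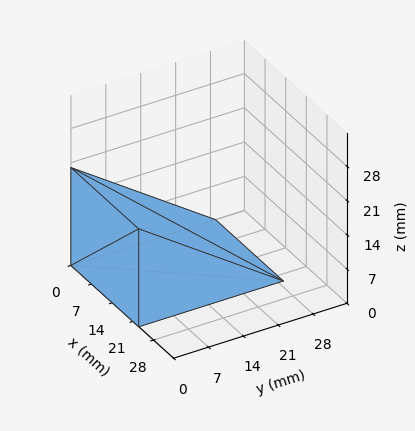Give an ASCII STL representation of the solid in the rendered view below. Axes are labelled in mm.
Reading the render: the shape is a wedge (ramp): 23 × 29 mm base, rising to 20 mm along the y=0 edge and sloping linearly to z=0 at y=29 (dimensions read to the nearest mm from the axis ticks). For the STL, each face is triangulated and given an outward normal.

solid part
  facet normal 0.0000 0.0000 -1.0000
    outer loop
      vertex 23.000 29.000 0.000
      vertex 23.000 0.000 0.000
      vertex 0.000 0.000 0.000
    endloop
  endfacet
  facet normal 0.0000 0.0000 -1.0000
    outer loop
      vertex 0.000 29.000 0.000
      vertex 23.000 29.000 0.000
      vertex 0.000 0.000 0.000
    endloop
  endfacet
  facet normal 0.0000 -1.0000 0.0000
    outer loop
      vertex 0.000 0.000 0.000
      vertex 23.000 0.000 0.000
      vertex 23.000 0.000 20.000
    endloop
  endfacet
  facet normal 0.0000 -1.0000 0.0000
    outer loop
      vertex 0.000 0.000 0.000
      vertex 23.000 0.000 20.000
      vertex 0.000 0.000 20.000
    endloop
  endfacet
  facet normal 0.0000 0.5677 0.8232
    outer loop
      vertex 0.000 0.000 20.000
      vertex 23.000 0.000 20.000
      vertex 23.000 29.000 0.000
    endloop
  endfacet
  facet normal 0.0000 0.5677 0.8232
    outer loop
      vertex 0.000 0.000 20.000
      vertex 23.000 29.000 0.000
      vertex 0.000 29.000 0.000
    endloop
  endfacet
  facet normal -1.0000 0.0000 0.0000
    outer loop
      vertex 0.000 0.000 20.000
      vertex 0.000 29.000 0.000
      vertex 0.000 0.000 0.000
    endloop
  endfacet
  facet normal 1.0000 0.0000 0.0000
    outer loop
      vertex 23.000 0.000 0.000
      vertex 23.000 29.000 0.000
      vertex 23.000 0.000 20.000
    endloop
  endfacet
endsolid part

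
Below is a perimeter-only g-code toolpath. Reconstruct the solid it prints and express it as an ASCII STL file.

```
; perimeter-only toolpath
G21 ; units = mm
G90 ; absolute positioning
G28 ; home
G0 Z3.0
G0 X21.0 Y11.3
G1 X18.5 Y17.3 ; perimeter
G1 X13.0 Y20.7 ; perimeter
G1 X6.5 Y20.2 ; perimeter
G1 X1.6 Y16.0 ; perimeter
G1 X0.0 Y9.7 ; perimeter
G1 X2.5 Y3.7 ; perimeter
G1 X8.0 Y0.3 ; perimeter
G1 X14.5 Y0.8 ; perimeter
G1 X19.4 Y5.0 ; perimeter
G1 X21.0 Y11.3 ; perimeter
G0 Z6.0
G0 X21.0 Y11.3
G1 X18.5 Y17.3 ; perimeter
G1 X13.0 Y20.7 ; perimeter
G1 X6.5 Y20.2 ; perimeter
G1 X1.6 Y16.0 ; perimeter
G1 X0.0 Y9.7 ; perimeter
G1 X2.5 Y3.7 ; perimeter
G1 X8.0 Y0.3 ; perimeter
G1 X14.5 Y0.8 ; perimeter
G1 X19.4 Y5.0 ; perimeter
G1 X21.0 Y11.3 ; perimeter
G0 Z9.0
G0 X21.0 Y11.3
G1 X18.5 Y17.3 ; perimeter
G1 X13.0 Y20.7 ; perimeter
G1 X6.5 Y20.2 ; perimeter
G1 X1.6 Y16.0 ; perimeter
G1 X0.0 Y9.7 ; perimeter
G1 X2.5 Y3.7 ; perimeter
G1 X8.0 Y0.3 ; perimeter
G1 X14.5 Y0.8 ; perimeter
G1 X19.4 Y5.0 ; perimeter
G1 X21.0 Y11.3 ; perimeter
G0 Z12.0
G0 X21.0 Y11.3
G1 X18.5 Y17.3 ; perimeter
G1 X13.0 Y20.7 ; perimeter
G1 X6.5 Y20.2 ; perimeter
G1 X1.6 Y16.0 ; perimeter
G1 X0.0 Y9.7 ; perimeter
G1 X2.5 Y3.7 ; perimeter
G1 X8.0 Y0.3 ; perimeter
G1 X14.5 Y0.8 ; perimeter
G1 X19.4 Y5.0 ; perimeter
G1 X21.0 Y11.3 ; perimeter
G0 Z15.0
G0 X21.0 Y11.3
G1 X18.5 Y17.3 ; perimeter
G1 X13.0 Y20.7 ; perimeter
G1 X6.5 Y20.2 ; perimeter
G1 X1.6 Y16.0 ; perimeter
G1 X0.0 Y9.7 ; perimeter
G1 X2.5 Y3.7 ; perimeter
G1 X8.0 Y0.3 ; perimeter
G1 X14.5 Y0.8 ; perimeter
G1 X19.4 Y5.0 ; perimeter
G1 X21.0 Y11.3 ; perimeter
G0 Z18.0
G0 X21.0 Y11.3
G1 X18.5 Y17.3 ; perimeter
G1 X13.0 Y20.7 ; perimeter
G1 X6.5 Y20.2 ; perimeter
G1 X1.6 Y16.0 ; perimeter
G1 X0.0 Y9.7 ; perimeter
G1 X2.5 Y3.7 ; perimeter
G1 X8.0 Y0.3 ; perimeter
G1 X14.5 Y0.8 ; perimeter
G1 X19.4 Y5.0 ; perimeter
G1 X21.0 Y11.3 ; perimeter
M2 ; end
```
solid part
  facet normal 0.0000 0.0000 -1.0000
    outer loop
      vertex 13.0 20.7 0.0
      vertex 18.5 17.3 0.0
      vertex 21.0 11.3 0.0
    endloop
  endfacet
  facet normal 0.0000 0.0000 -1.0000
    outer loop
      vertex 6.5 20.2 0.0
      vertex 13.0 20.7 0.0
      vertex 21.0 11.3 0.0
    endloop
  endfacet
  facet normal 0.0000 0.0000 -1.0000
    outer loop
      vertex 1.6 16.0 0.0
      vertex 6.5 20.2 0.0
      vertex 21.0 11.3 0.0
    endloop
  endfacet
  facet normal 0.0000 0.0000 -1.0000
    outer loop
      vertex 0.0 9.7 0.0
      vertex 1.6 16.0 0.0
      vertex 21.0 11.3 0.0
    endloop
  endfacet
  facet normal 0.0000 0.0000 -1.0000
    outer loop
      vertex 2.5 3.7 0.0
      vertex 0.0 9.7 0.0
      vertex 21.0 11.3 0.0
    endloop
  endfacet
  facet normal 0.0000 0.0000 -1.0000
    outer loop
      vertex 8.0 0.3 0.0
      vertex 2.5 3.7 0.0
      vertex 21.0 11.3 0.0
    endloop
  endfacet
  facet normal 0.0000 0.0000 -1.0000
    outer loop
      vertex 14.5 0.8 0.0
      vertex 8.0 0.3 0.0
      vertex 21.0 11.3 0.0
    endloop
  endfacet
  facet normal 0.0000 0.0000 -1.0000
    outer loop
      vertex 19.4 5.0 0.0
      vertex 14.5 0.8 0.0
      vertex 21.0 11.3 0.0
    endloop
  endfacet
  facet normal 0.0000 0.0000 1.0000
    outer loop
      vertex 21.0 11.3 18.0
      vertex 18.5 17.3 18.0
      vertex 13.0 20.7 18.0
    endloop
  endfacet
  facet normal 0.0000 0.0000 1.0000
    outer loop
      vertex 21.0 11.3 18.0
      vertex 13.0 20.7 18.0
      vertex 6.5 20.2 18.0
    endloop
  endfacet
  facet normal 0.0000 0.0000 1.0000
    outer loop
      vertex 21.0 11.3 18.0
      vertex 6.5 20.2 18.0
      vertex 1.6 16.0 18.0
    endloop
  endfacet
  facet normal 0.0000 0.0000 1.0000
    outer loop
      vertex 21.0 11.3 18.0
      vertex 1.6 16.0 18.0
      vertex 0.0 9.7 18.0
    endloop
  endfacet
  facet normal 0.0000 0.0000 1.0000
    outer loop
      vertex 21.0 11.3 18.0
      vertex 0.0 9.7 18.0
      vertex 2.5 3.7 18.0
    endloop
  endfacet
  facet normal 0.0000 0.0000 1.0000
    outer loop
      vertex 21.0 11.3 18.0
      vertex 2.5 3.7 18.0
      vertex 8.0 0.3 18.0
    endloop
  endfacet
  facet normal 0.0000 0.0000 1.0000
    outer loop
      vertex 21.0 11.3 18.0
      vertex 8.0 0.3 18.0
      vertex 14.5 0.8 18.0
    endloop
  endfacet
  facet normal 0.0000 0.0000 1.0000
    outer loop
      vertex 21.0 11.3 18.0
      vertex 14.5 0.8 18.0
      vertex 19.4 5.0 18.0
    endloop
  endfacet
  facet normal 0.9231 0.3846 0.0000
    outer loop
      vertex 21.0 11.3 0.0
      vertex 18.5 17.3 0.0
      vertex 18.5 17.3 18.0
    endloop
  endfacet
  facet normal 0.9231 0.3846 0.0000
    outer loop
      vertex 21.0 11.3 0.0
      vertex 18.5 17.3 18.0
      vertex 21.0 11.3 18.0
    endloop
  endfacet
  facet normal 0.5258 0.8506 0.0000
    outer loop
      vertex 18.5 17.3 0.0
      vertex 13.0 20.7 0.0
      vertex 13.0 20.7 18.0
    endloop
  endfacet
  facet normal 0.5258 0.8506 0.0000
    outer loop
      vertex 18.5 17.3 0.0
      vertex 13.0 20.7 18.0
      vertex 18.5 17.3 18.0
    endloop
  endfacet
  facet normal -0.0767 0.9971 0.0000
    outer loop
      vertex 13.0 20.7 0.0
      vertex 6.5 20.2 0.0
      vertex 6.5 20.2 18.0
    endloop
  endfacet
  facet normal -0.0767 0.9971 0.0000
    outer loop
      vertex 13.0 20.7 0.0
      vertex 6.5 20.2 18.0
      vertex 13.0 20.7 18.0
    endloop
  endfacet
  facet normal -0.6508 0.7593 0.0000
    outer loop
      vertex 6.5 20.2 0.0
      vertex 1.6 16.0 0.0
      vertex 1.6 16.0 18.0
    endloop
  endfacet
  facet normal -0.6508 0.7593 0.0000
    outer loop
      vertex 6.5 20.2 0.0
      vertex 1.6 16.0 18.0
      vertex 6.5 20.2 18.0
    endloop
  endfacet
  facet normal -0.9692 0.2462 0.0000
    outer loop
      vertex 1.6 16.0 0.0
      vertex 0.0 9.7 0.0
      vertex 0.0 9.7 18.0
    endloop
  endfacet
  facet normal -0.9692 0.2462 0.0000
    outer loop
      vertex 1.6 16.0 0.0
      vertex 0.0 9.7 18.0
      vertex 1.6 16.0 18.0
    endloop
  endfacet
  facet normal -0.9231 -0.3846 0.0000
    outer loop
      vertex 0.0 9.7 0.0
      vertex 2.5 3.7 0.0
      vertex 2.5 3.7 18.0
    endloop
  endfacet
  facet normal -0.9231 -0.3846 0.0000
    outer loop
      vertex 0.0 9.7 0.0
      vertex 2.5 3.7 18.0
      vertex 0.0 9.7 18.0
    endloop
  endfacet
  facet normal -0.5258 -0.8506 0.0000
    outer loop
      vertex 2.5 3.7 0.0
      vertex 8.0 0.3 0.0
      vertex 8.0 0.3 18.0
    endloop
  endfacet
  facet normal -0.5258 -0.8506 0.0000
    outer loop
      vertex 2.5 3.7 0.0
      vertex 8.0 0.3 18.0
      vertex 2.5 3.7 18.0
    endloop
  endfacet
  facet normal 0.0767 -0.9971 0.0000
    outer loop
      vertex 8.0 0.3 0.0
      vertex 14.5 0.8 0.0
      vertex 14.5 0.8 18.0
    endloop
  endfacet
  facet normal 0.0767 -0.9971 0.0000
    outer loop
      vertex 8.0 0.3 0.0
      vertex 14.5 0.8 18.0
      vertex 8.0 0.3 18.0
    endloop
  endfacet
  facet normal 0.6508 -0.7593 0.0000
    outer loop
      vertex 14.5 0.8 0.0
      vertex 19.4 5.0 0.0
      vertex 19.4 5.0 18.0
    endloop
  endfacet
  facet normal 0.6508 -0.7593 0.0000
    outer loop
      vertex 14.5 0.8 0.0
      vertex 19.4 5.0 18.0
      vertex 14.5 0.8 18.0
    endloop
  endfacet
  facet normal 0.9692 -0.2462 0.0000
    outer loop
      vertex 19.4 5.0 0.0
      vertex 21.0 11.3 0.0
      vertex 21.0 11.3 18.0
    endloop
  endfacet
  facet normal 0.9692 -0.2462 0.0000
    outer loop
      vertex 19.4 5.0 0.0
      vertex 21.0 11.3 18.0
      vertex 19.4 5.0 18.0
    endloop
  endfacet
endsolid part

The G0 Z moves step by Δz≈3.0 mm. Every layer's G1 loop is the same polygon, so the solid is a straight extrusion of it from z=0 to z≈18. Closing with flat bottom and top caps and triangulating gives 36 facets — a regular 10-sided prism (a cylinder approximated with 10 flat sides), circumscribed radius ≈ 10.5 mm, height ≈ 18 mm.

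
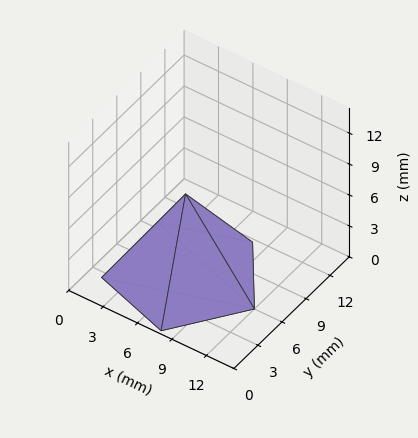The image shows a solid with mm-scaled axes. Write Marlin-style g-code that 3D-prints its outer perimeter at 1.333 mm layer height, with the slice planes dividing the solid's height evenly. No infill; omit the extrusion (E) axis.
Reading the render: the shape is a regular 5-sided pyramid, base circumscribed radius ≈ 6 mm, apex at z ≈ 8 mm (dimensions read to the nearest mm from the axis ticks). For the g-code, the solid's height is divided into equal slices at the stated Δz and each level perimeter traced with G1 moves after a G0 lift.

; perimeter-only toolpath
G21 ; units = mm
G90 ; absolute positioning
G28 ; home
; layer 1
G0 Z1.333
G0 X11.000 Y6.000
G1 X7.545 Y10.755
G1 X1.955 Y8.939
G1 X1.955 Y3.061
G1 X7.545 Y1.245
G1 X11.000 Y6.000
; layer 2
G0 Z2.667
G0 X10.000 Y6.000
G1 X7.236 Y9.804
G1 X2.764 Y8.351
G1 X2.764 Y3.649
G1 X7.236 Y2.196
G1 X10.000 Y6.000
; layer 3
G0 Z4.000
G0 X9.000 Y6.000
G1 X6.927 Y8.853
G1 X3.573 Y7.763
G1 X3.573 Y4.236
G1 X6.927 Y3.147
G1 X9.000 Y6.000
; layer 4
G0 Z5.333
G0 X8.000 Y6.000
G1 X6.618 Y7.902
G1 X4.382 Y7.176
G1 X4.382 Y4.824
G1 X6.618 Y4.098
G1 X8.000 Y6.000
; layer 5
G0 Z6.667
G0 X7.000 Y6.000
G1 X6.309 Y6.951
G1 X5.191 Y6.588
G1 X5.191 Y5.412
G1 X6.309 Y5.049
G1 X7.000 Y6.000
M2 ; end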